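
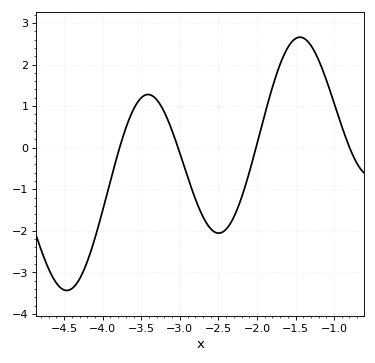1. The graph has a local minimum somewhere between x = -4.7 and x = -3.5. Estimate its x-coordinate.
-4.47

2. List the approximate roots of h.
-3.78, -3.02, -2.01, -0.798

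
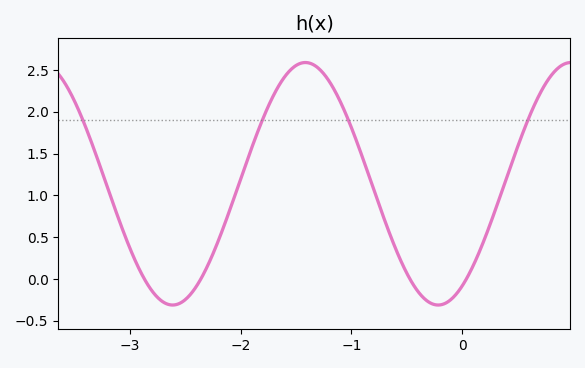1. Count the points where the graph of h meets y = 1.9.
4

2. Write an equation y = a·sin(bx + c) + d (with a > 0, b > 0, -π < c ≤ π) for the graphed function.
y = 1.45sin(2.6x - 1) + 1.14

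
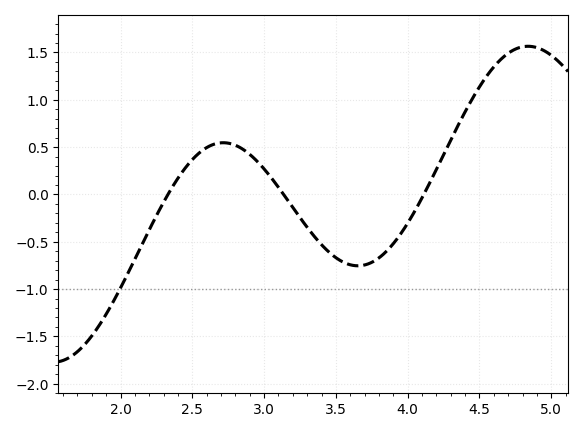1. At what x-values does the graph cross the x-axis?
2.33, 3.14, 4.11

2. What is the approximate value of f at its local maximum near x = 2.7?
0.546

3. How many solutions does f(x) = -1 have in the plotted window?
1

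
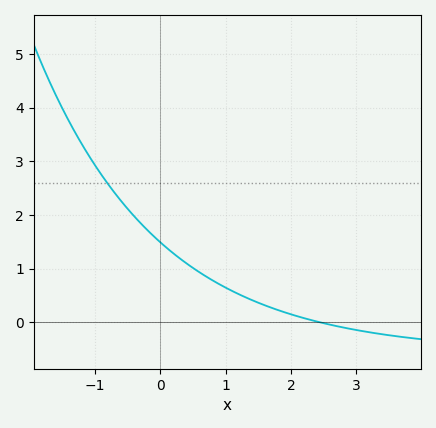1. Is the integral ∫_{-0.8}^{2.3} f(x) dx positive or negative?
positive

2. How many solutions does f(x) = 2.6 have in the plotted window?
1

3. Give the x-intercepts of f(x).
2.4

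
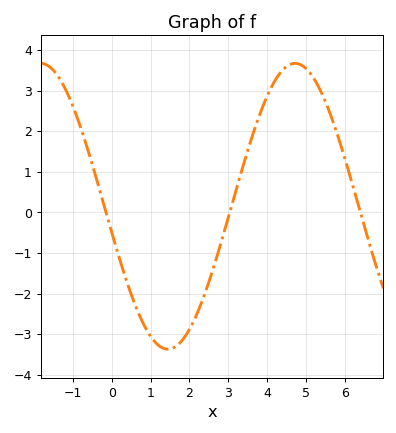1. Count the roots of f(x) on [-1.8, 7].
3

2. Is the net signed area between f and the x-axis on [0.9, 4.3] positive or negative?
negative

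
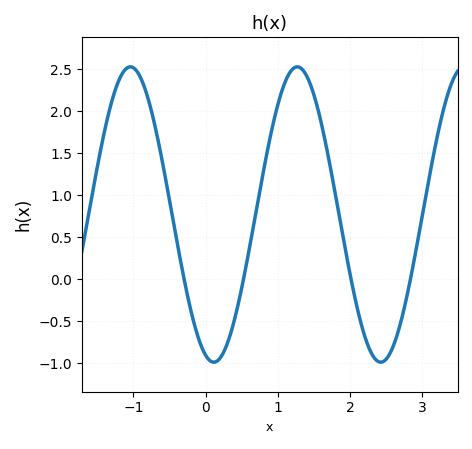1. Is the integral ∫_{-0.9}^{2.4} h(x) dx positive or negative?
positive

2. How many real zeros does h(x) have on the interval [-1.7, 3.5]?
4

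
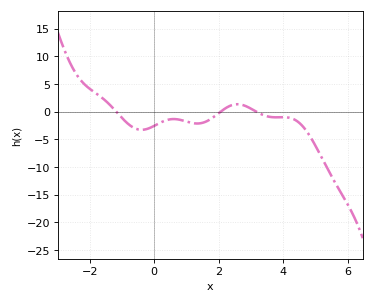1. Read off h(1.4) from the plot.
-2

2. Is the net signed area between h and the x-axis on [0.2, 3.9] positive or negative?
negative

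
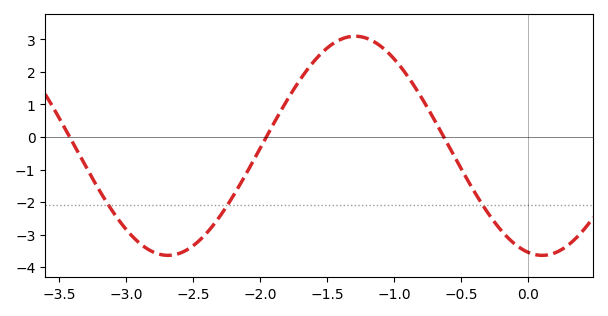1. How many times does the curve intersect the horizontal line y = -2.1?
3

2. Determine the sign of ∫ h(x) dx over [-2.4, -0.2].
positive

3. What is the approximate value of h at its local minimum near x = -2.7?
-3.64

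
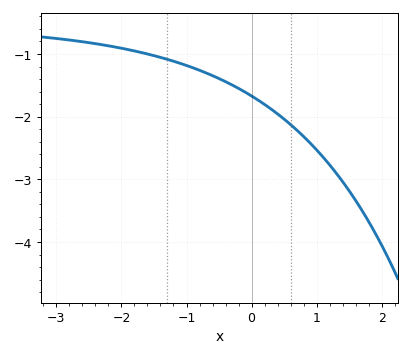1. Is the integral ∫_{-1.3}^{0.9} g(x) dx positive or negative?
negative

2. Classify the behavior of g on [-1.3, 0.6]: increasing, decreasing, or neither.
decreasing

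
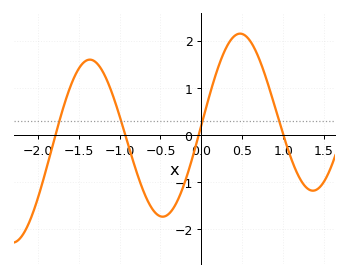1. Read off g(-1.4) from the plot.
1.6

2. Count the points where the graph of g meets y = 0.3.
4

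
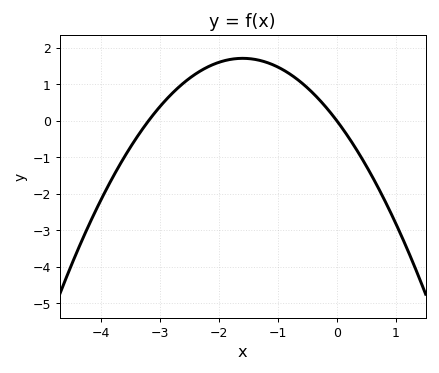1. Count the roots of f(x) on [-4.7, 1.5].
2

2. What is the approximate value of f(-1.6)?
1.72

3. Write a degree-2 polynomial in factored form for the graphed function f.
y = -0.67(x + 3.2)(x - 0)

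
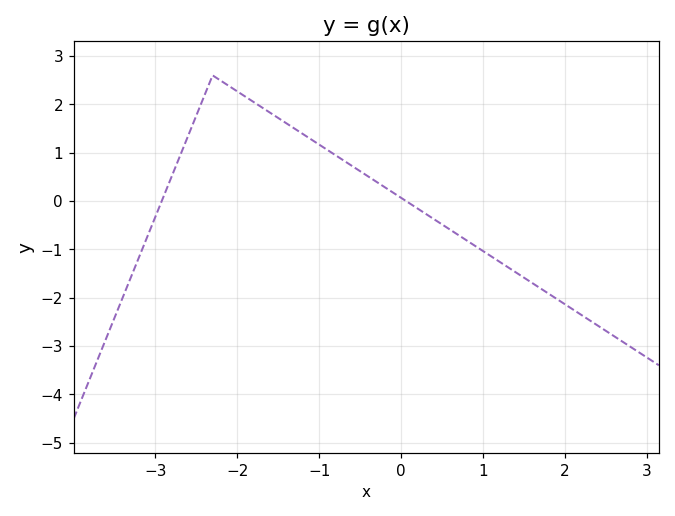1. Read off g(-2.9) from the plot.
0.085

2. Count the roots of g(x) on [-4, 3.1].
2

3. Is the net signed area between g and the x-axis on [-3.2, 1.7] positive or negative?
positive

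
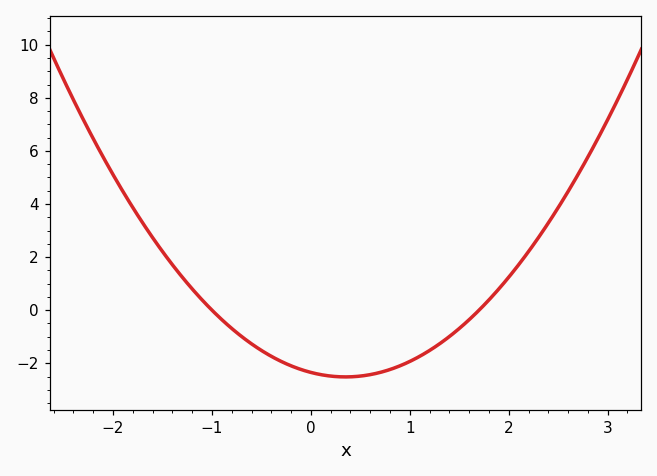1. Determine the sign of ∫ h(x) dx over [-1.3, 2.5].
negative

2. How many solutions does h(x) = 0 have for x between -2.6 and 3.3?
2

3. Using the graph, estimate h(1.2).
-1.6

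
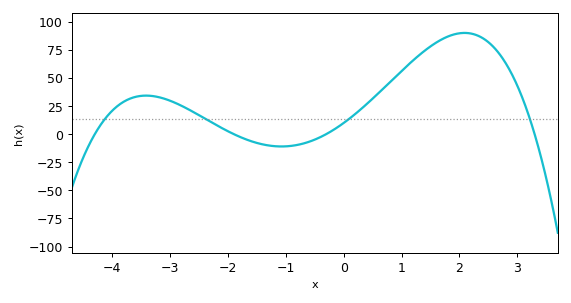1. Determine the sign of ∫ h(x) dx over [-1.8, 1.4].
positive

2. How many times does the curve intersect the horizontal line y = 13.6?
4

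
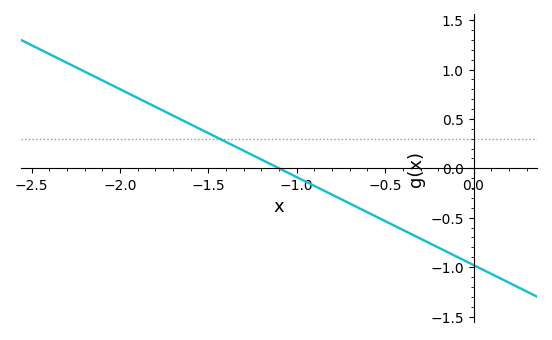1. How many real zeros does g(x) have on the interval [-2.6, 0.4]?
1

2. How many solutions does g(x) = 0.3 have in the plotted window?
1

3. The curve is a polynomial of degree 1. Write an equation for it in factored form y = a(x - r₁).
y = -0.89(x + 1.1)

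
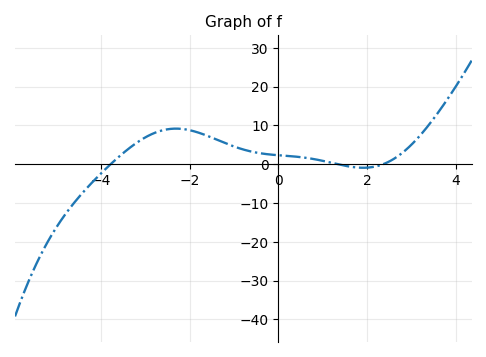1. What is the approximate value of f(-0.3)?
3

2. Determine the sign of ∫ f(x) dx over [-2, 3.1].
positive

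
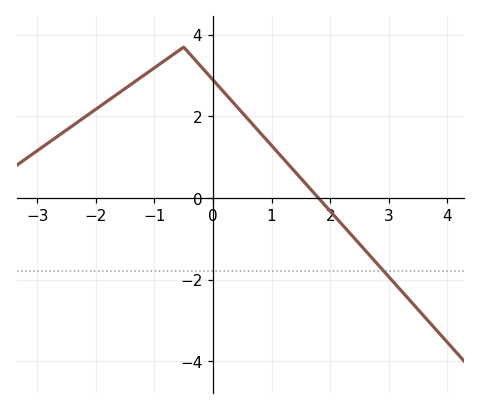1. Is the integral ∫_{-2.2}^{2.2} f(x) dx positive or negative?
positive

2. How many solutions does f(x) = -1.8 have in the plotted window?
1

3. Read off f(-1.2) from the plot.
3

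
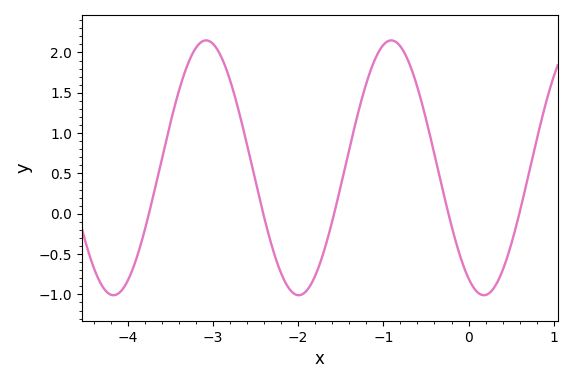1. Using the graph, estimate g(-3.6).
0.684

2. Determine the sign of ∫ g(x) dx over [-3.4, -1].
positive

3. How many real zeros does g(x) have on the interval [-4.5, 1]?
5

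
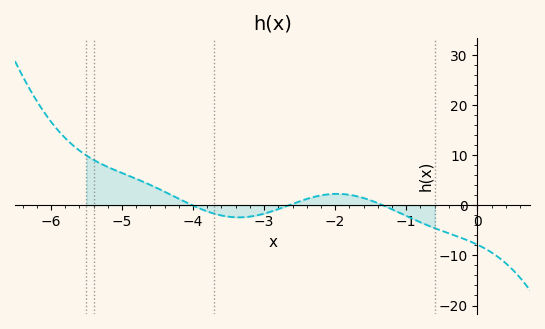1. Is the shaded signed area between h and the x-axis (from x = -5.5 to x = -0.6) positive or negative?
positive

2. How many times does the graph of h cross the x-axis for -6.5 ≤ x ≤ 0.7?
3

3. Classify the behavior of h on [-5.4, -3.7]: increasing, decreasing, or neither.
decreasing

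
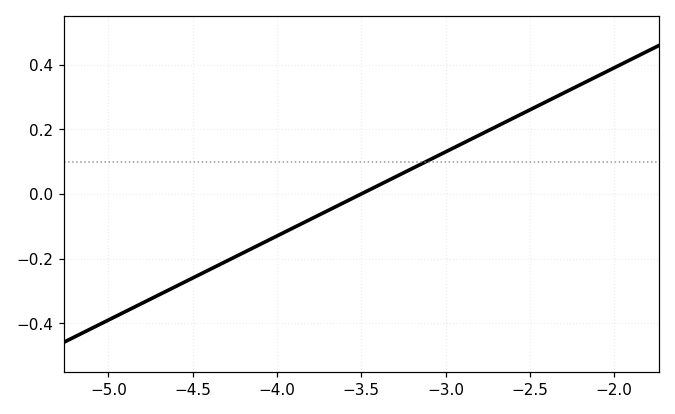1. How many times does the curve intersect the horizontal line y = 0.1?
1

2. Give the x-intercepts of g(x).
-3.5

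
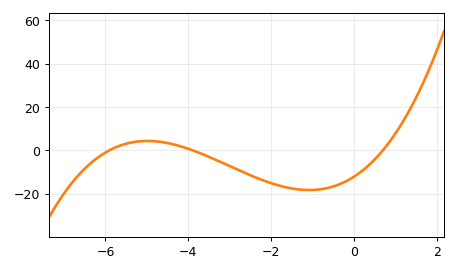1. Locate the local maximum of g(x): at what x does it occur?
-4.99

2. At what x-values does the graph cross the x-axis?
-5.9, -3.9, 0.7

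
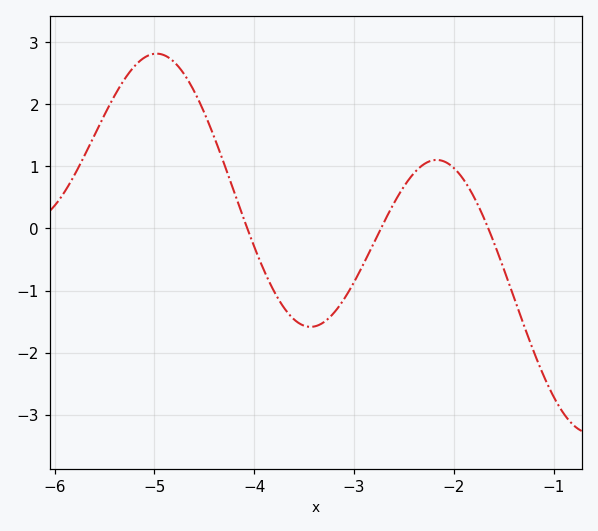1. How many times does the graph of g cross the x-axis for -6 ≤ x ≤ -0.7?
3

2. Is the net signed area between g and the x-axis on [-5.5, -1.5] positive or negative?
positive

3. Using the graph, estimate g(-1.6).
-0.227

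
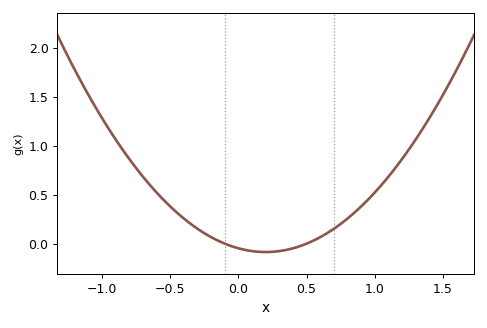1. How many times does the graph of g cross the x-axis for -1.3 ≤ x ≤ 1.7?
2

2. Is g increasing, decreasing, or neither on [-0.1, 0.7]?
neither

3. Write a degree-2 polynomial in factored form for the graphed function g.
y = 0.95(x + 0.1)(x - 0.5)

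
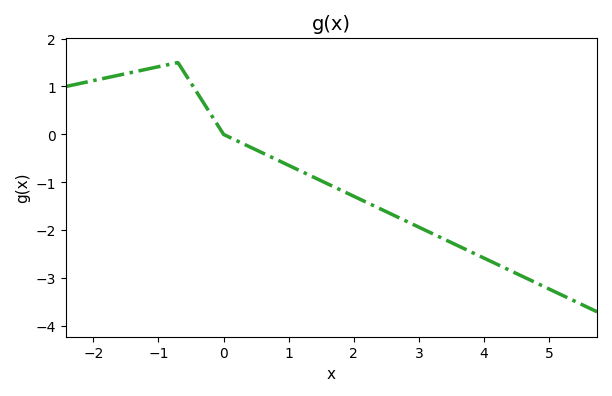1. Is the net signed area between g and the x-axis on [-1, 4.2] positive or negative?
negative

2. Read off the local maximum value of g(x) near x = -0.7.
1.5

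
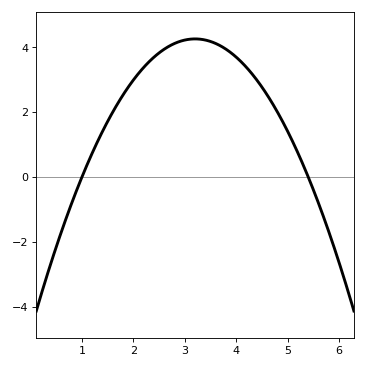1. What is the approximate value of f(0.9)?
-0.396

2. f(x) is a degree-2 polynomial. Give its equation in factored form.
y = -0.88(x - 1)(x - 5.4)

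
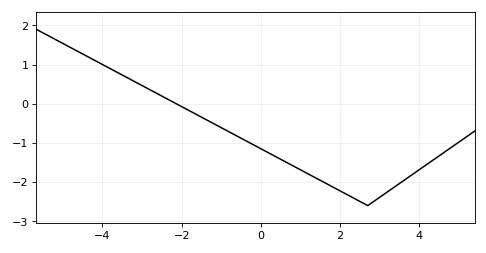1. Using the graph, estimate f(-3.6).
0.8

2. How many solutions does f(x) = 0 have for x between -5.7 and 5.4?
1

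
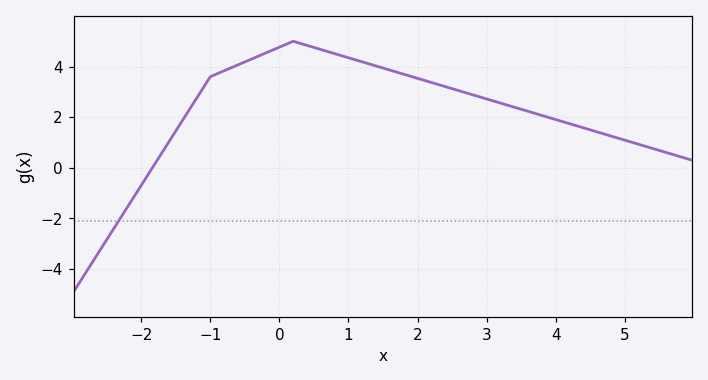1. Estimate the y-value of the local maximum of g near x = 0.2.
5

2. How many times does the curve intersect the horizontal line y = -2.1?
1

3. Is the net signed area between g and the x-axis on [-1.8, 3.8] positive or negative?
positive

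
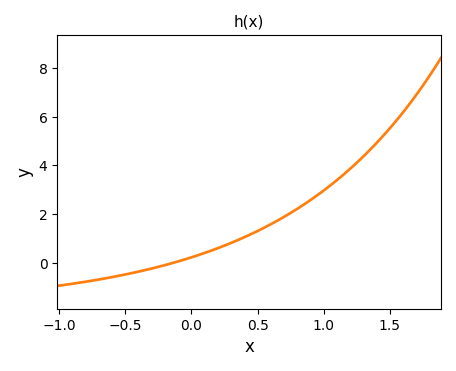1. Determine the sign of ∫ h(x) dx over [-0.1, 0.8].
positive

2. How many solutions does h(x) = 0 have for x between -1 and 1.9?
1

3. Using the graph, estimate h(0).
0.23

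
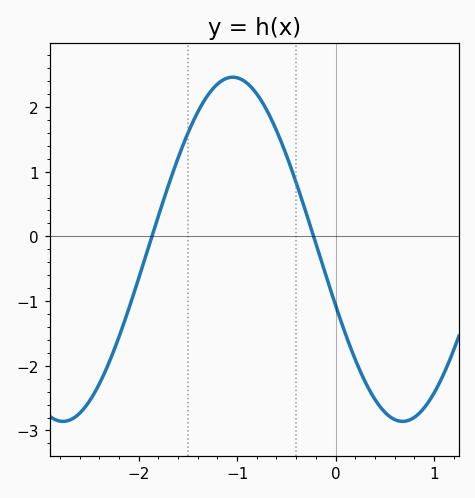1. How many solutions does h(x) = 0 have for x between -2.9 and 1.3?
2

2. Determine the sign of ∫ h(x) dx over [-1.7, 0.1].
positive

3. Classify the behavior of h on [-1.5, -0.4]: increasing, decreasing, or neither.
neither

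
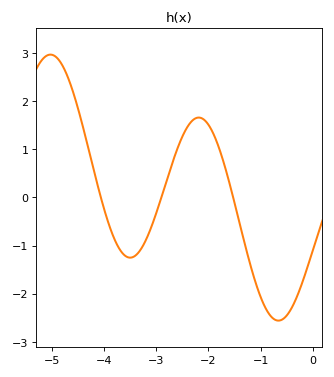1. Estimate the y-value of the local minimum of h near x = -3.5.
-1.25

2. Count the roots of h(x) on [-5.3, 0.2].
3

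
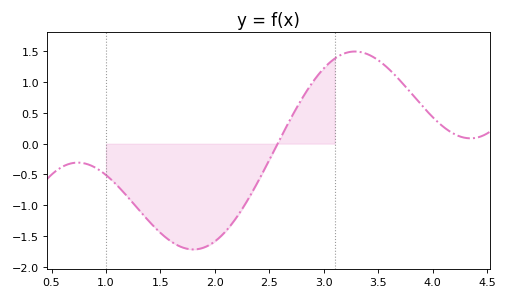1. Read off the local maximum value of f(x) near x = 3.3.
1.5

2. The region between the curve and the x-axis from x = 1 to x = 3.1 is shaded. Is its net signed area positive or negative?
negative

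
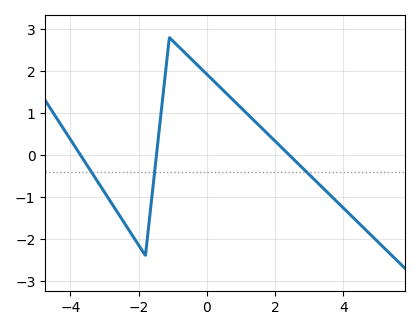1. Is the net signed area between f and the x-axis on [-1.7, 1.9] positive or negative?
positive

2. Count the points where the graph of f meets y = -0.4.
3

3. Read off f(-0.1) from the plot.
2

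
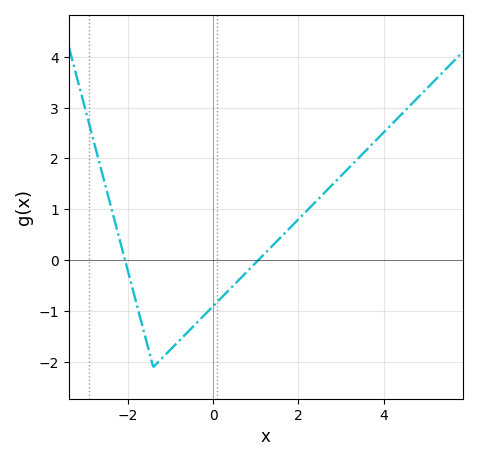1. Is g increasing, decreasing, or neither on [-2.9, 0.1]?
neither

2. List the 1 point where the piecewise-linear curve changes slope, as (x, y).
(-1.4, -2.1)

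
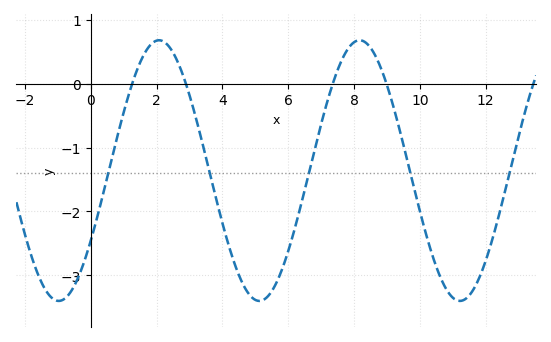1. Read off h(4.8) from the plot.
-3.3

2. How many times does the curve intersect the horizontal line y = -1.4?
5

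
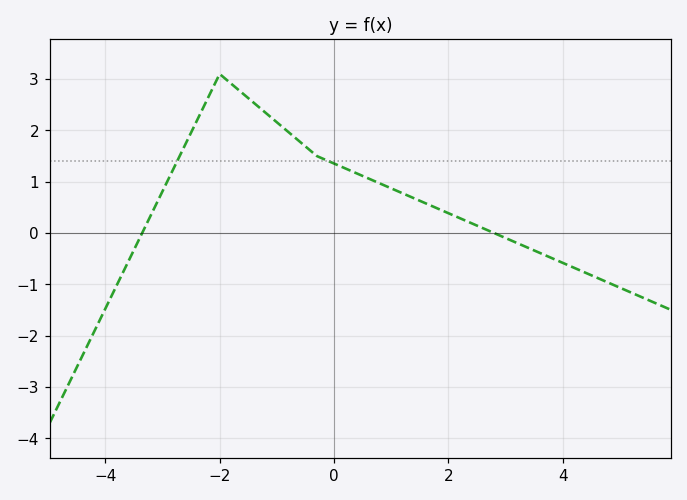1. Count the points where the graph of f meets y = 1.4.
2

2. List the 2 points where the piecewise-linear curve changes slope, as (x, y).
(-2, 3.1); (-0.3, 1.5)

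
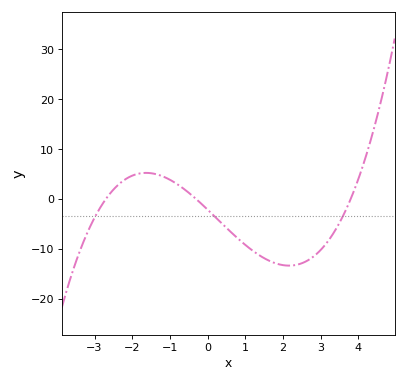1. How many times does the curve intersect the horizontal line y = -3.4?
3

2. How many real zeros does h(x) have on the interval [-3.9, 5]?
3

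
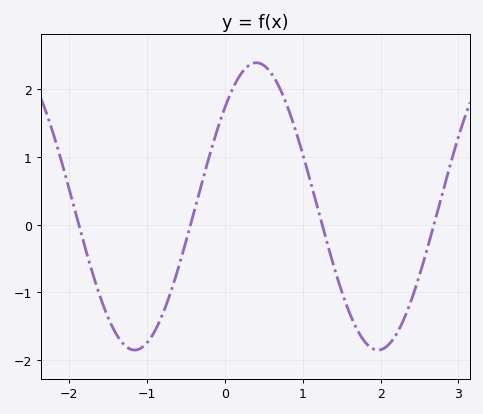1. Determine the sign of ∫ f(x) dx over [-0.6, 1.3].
positive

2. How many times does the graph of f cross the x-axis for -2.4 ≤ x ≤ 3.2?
4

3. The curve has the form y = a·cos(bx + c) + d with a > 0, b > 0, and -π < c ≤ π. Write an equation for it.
y = 2.12cos(2.01x - 0.812) + 0.27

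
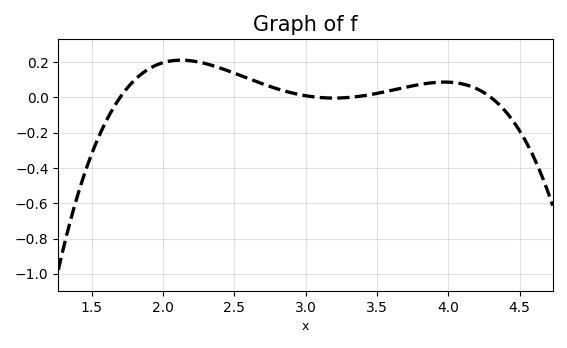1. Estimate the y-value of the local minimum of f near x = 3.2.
0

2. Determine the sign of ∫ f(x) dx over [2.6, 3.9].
positive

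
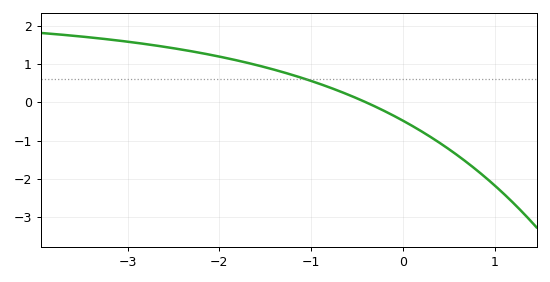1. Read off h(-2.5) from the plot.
1.4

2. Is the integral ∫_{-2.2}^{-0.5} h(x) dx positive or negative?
positive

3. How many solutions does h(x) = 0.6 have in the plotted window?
1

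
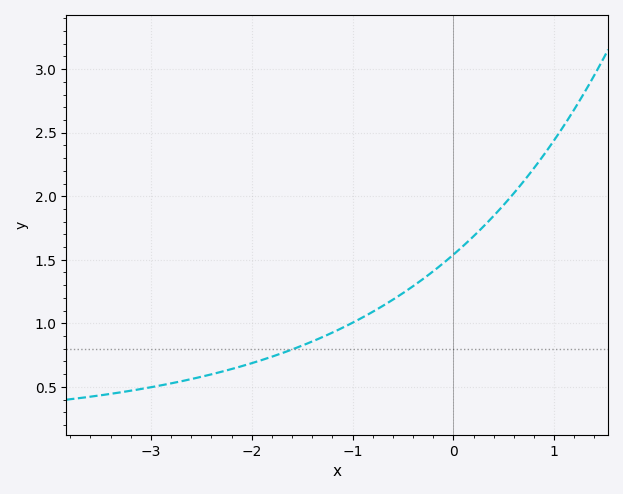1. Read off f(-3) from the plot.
0.5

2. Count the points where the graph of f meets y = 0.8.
1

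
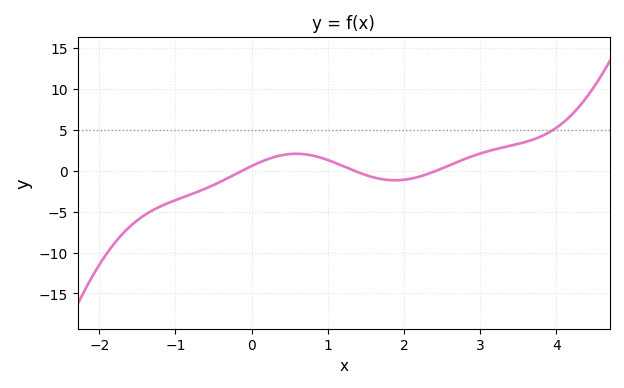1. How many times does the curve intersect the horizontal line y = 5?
1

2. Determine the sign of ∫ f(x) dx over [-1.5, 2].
negative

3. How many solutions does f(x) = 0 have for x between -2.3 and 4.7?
3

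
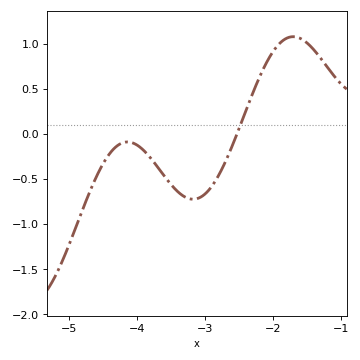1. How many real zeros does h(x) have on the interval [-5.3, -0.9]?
1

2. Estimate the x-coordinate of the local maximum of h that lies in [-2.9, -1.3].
-1.7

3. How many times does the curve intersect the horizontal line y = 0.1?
1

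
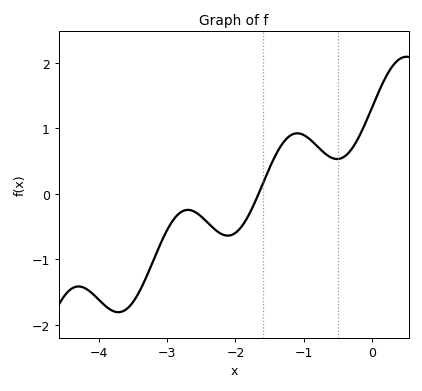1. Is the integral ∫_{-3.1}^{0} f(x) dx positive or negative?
positive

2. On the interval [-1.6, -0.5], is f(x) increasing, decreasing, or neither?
neither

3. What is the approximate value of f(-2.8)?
-0.28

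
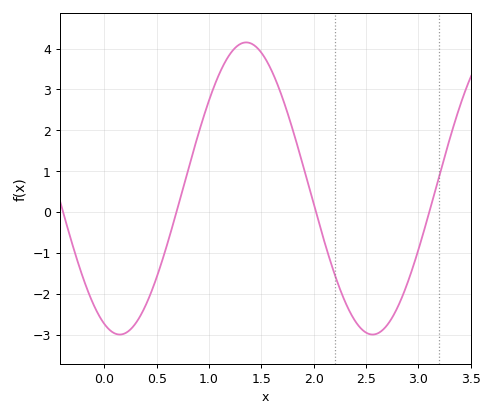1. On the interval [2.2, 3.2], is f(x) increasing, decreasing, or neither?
neither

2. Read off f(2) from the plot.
0.197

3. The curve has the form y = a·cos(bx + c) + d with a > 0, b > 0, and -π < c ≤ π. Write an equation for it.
y = 3.57cos(2.6x + 2.76) + 0.58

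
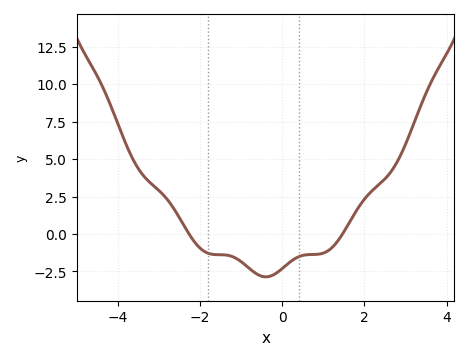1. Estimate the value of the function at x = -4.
7.36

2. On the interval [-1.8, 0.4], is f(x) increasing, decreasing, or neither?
neither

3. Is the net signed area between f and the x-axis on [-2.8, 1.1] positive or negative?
negative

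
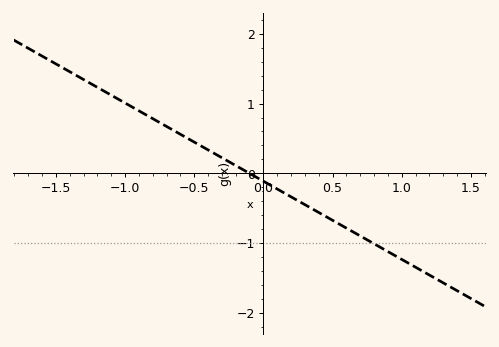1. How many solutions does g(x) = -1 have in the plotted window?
1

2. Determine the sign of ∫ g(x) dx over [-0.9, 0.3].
positive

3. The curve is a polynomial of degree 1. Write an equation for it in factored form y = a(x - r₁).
y = -1.12(x + 0.1)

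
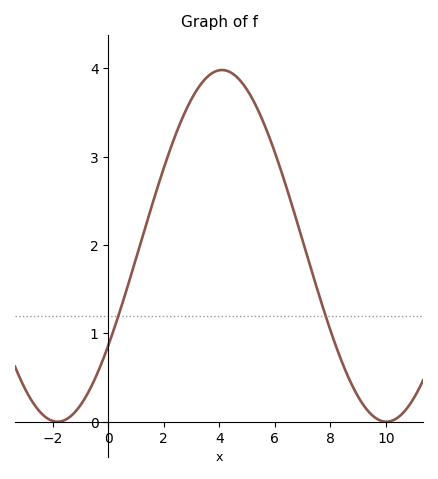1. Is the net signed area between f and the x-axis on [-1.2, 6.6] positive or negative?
positive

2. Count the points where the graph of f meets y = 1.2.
2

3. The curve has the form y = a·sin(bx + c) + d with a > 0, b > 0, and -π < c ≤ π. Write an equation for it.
y = 1.99sin(0.53x - 0.6) + 1.99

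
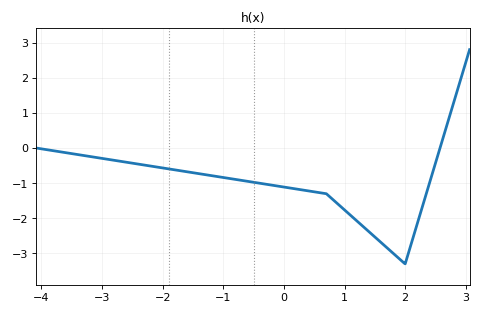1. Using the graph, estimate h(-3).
-0.295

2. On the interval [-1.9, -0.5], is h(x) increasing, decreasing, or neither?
decreasing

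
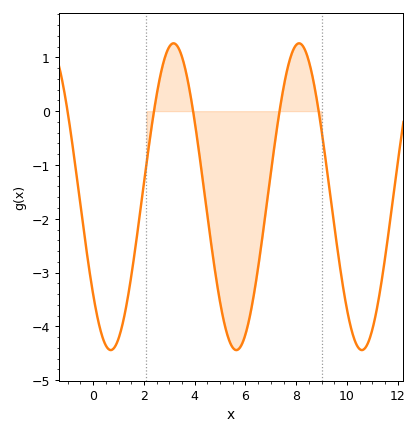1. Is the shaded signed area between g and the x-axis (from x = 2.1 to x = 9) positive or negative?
negative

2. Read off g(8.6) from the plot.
0.7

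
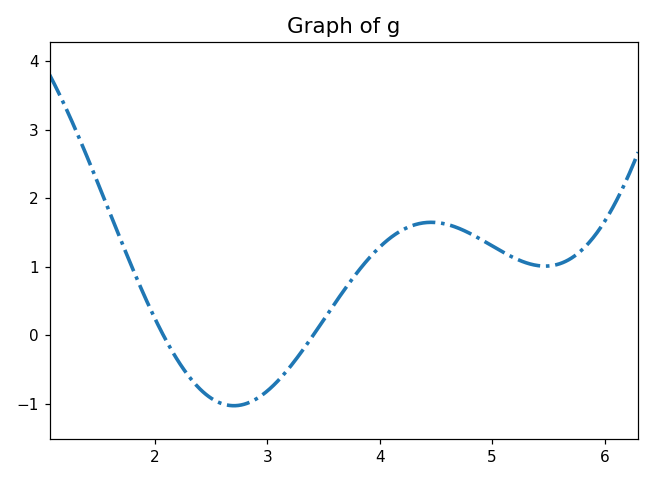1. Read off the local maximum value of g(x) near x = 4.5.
1.6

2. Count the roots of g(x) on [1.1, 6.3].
2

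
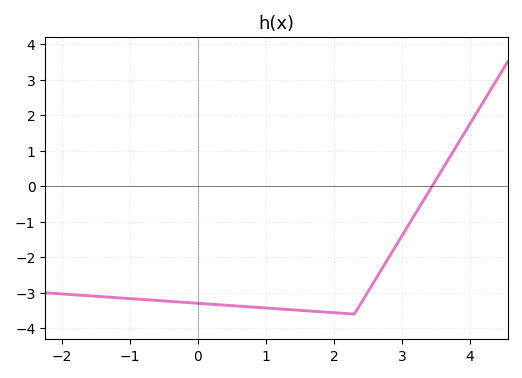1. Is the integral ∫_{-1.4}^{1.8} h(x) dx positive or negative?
negative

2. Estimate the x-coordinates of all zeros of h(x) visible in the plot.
3.44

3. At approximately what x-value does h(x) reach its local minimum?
2.3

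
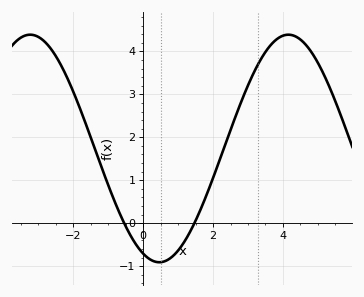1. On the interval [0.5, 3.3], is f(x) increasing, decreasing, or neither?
increasing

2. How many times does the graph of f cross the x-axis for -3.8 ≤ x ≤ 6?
2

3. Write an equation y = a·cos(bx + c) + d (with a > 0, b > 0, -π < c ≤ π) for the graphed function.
y = 2.65cos(0.85x + 2.8) + 1.74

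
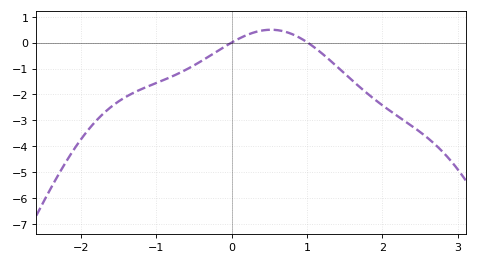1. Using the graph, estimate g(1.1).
-0.184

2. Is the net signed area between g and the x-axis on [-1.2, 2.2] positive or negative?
negative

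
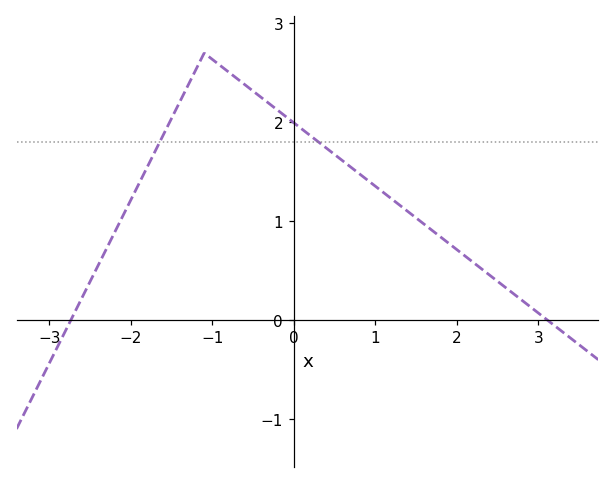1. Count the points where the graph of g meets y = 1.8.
2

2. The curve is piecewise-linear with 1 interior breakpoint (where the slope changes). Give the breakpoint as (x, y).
(-1.1, 2.7)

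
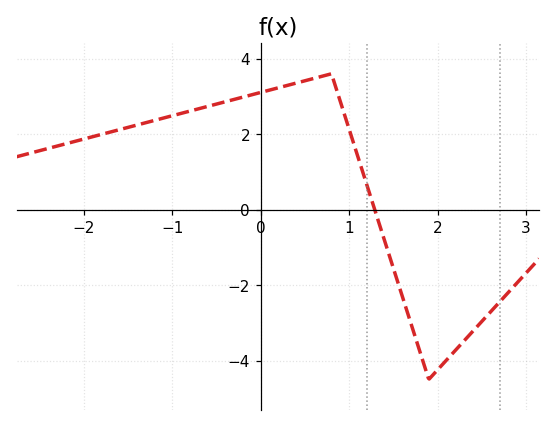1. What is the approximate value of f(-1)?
2.4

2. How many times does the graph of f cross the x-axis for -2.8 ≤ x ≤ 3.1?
1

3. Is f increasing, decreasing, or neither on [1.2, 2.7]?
neither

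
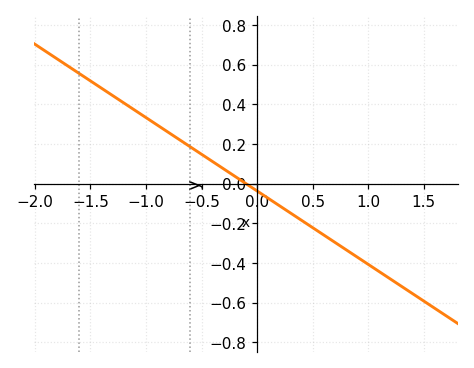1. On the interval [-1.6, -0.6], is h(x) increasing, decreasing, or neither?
decreasing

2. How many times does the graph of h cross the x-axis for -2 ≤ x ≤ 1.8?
1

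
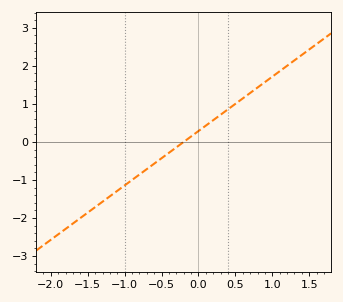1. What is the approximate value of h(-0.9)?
-1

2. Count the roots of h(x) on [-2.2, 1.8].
1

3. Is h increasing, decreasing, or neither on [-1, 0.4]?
increasing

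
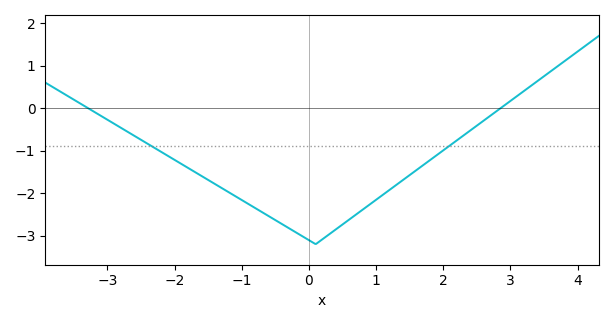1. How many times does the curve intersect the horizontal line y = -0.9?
2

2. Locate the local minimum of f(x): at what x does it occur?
0.2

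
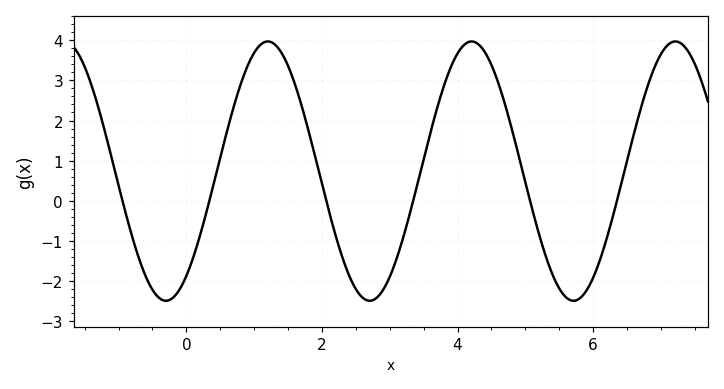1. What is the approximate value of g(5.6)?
-2.4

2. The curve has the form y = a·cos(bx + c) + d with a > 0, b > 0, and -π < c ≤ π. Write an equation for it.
y = 3.23cos(2.1x - 2.5) + 0.74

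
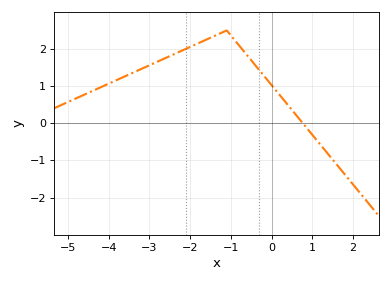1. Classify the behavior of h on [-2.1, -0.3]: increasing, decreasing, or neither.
neither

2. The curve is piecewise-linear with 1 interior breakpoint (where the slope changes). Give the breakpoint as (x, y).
(-1.1, 2.5)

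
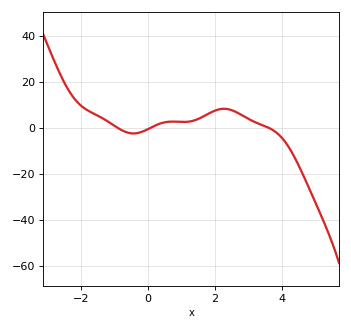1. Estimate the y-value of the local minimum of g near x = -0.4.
-2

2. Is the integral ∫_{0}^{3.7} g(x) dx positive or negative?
positive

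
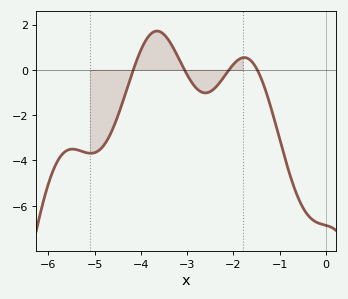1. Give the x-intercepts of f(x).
-4.16, -3.06, -2.09, -1.49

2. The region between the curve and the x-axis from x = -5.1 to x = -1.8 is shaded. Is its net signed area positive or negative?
negative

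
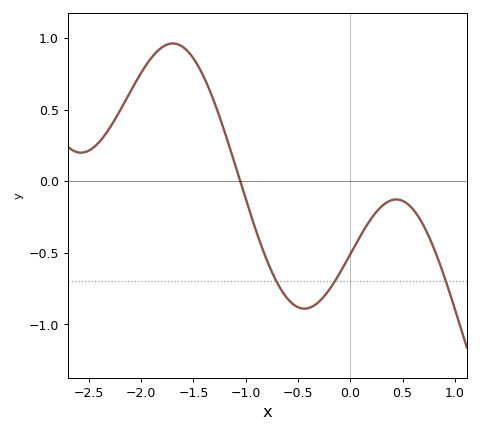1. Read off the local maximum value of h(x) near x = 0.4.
-0.15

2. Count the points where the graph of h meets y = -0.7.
3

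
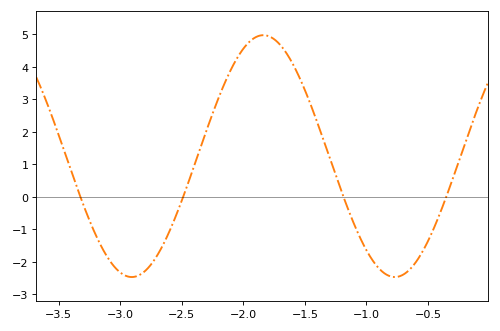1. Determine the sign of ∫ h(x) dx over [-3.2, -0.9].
positive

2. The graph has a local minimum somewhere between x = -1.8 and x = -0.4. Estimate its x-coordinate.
-0.75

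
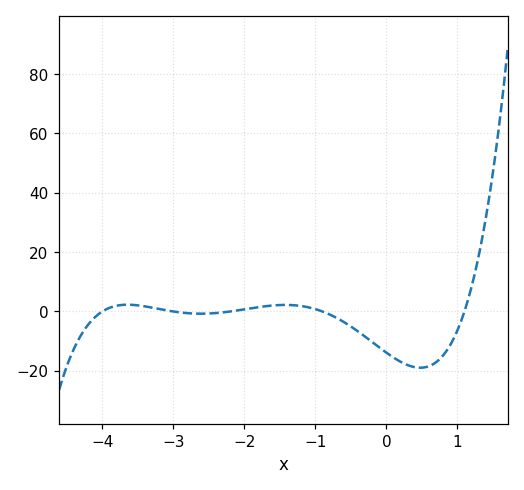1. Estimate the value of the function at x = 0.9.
-11.3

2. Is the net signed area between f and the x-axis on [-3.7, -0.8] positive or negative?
positive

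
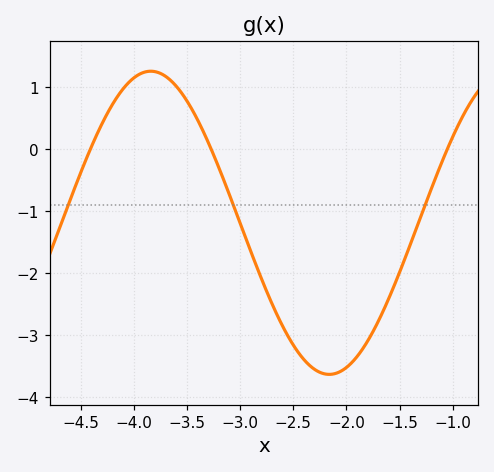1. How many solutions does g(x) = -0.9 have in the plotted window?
3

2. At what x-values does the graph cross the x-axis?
-4.41, -3.27, -1.05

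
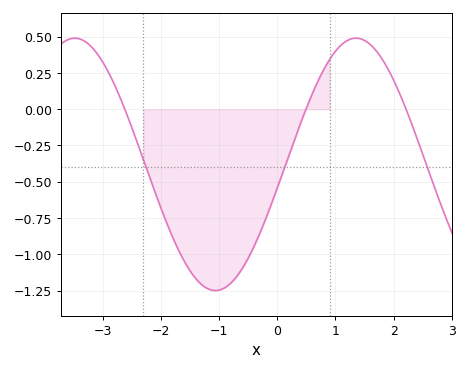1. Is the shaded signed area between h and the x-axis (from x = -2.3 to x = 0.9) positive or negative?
negative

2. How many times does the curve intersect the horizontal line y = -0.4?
3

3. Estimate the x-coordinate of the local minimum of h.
-1.1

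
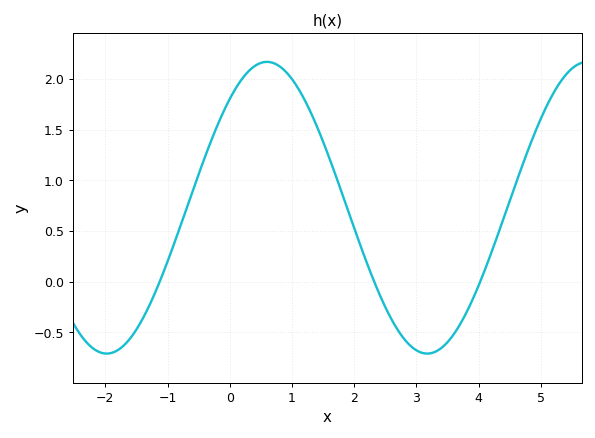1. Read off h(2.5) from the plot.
-0.25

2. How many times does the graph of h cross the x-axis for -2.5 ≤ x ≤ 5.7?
3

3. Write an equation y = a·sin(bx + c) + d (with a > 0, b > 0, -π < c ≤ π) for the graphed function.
y = 1.44sin(1.2x + 0.84) + 0.73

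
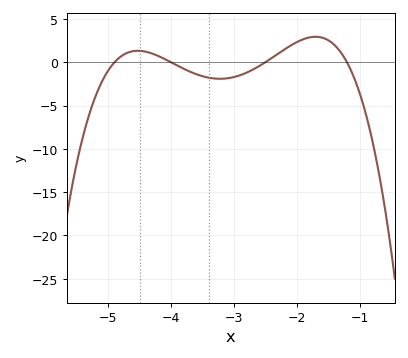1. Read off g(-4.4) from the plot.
1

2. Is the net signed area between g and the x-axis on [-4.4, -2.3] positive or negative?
negative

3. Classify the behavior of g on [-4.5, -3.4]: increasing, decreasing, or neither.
decreasing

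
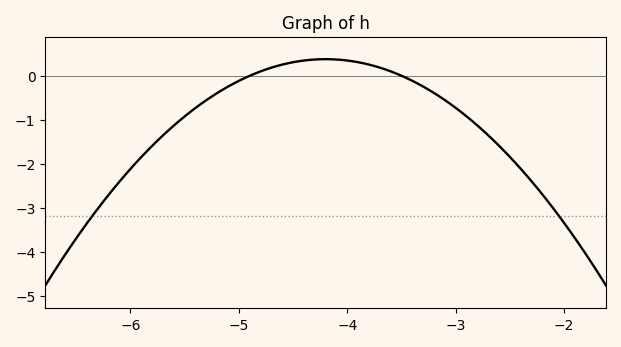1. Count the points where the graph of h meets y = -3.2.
2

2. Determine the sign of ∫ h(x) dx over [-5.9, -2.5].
negative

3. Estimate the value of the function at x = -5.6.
-1.1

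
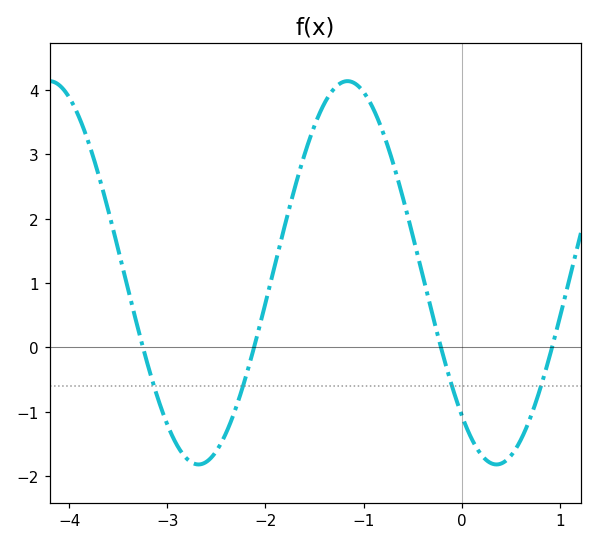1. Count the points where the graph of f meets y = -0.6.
4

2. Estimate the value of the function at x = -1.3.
4.02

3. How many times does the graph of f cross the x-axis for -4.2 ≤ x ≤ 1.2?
4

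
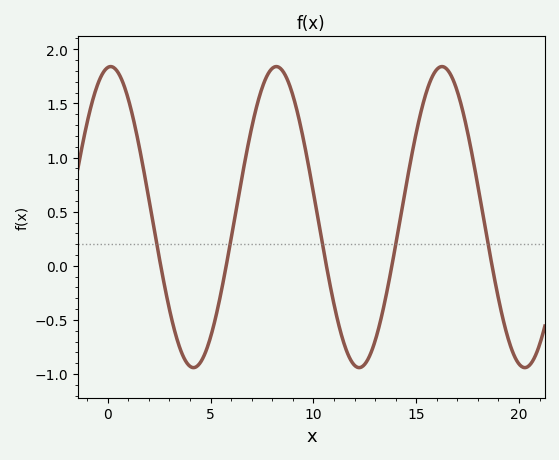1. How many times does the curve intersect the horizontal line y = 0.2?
5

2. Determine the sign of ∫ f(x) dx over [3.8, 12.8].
positive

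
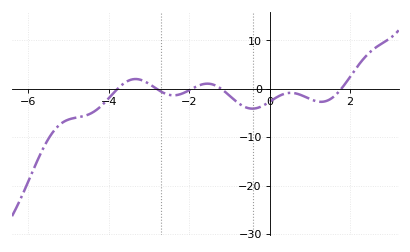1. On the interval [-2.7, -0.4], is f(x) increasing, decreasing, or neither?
neither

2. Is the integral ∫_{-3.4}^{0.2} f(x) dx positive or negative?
negative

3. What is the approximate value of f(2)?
2.43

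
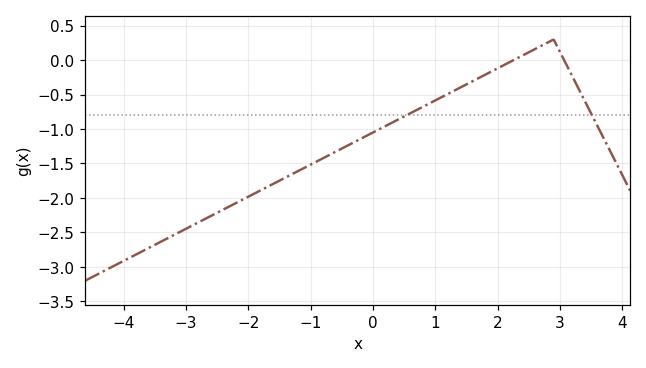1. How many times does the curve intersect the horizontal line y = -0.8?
2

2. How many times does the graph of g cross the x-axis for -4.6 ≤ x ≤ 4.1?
2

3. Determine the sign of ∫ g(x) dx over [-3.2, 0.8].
negative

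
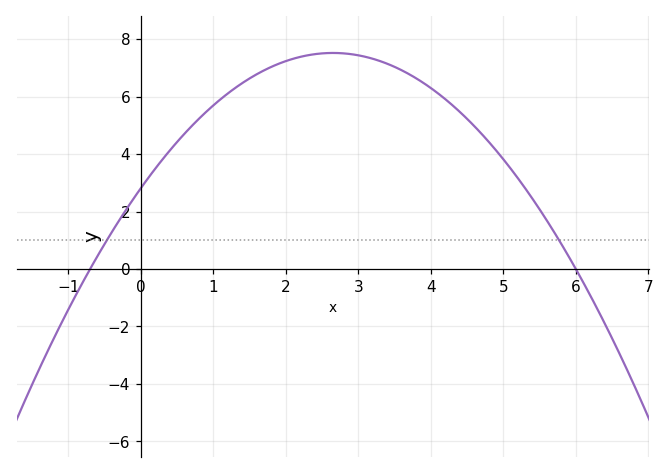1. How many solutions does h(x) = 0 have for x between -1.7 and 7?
2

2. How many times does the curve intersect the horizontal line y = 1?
2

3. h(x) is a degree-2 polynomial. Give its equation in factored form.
y = -0.67(x + 0.7)(x - 6)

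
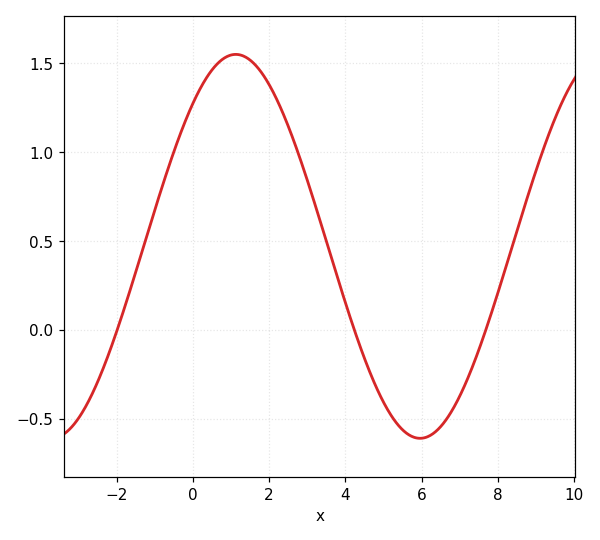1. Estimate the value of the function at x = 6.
-0.6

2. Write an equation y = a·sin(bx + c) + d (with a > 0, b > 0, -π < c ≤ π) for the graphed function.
y = 1.08sin(0.65x + 0.84) + 0.47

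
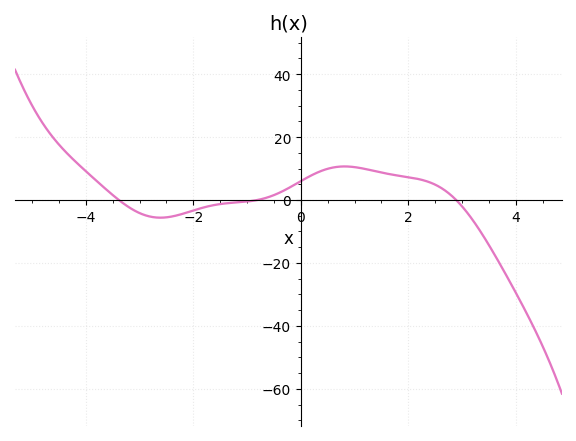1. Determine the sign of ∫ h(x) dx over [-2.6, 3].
positive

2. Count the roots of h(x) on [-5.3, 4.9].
3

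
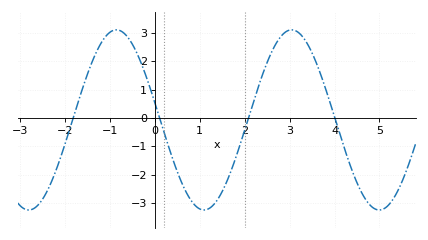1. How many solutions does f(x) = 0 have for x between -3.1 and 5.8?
4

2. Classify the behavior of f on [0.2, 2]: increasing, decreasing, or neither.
neither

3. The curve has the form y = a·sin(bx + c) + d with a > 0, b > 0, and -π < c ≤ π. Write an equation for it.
y = 3.18sin(1.6x + 3) - 0.07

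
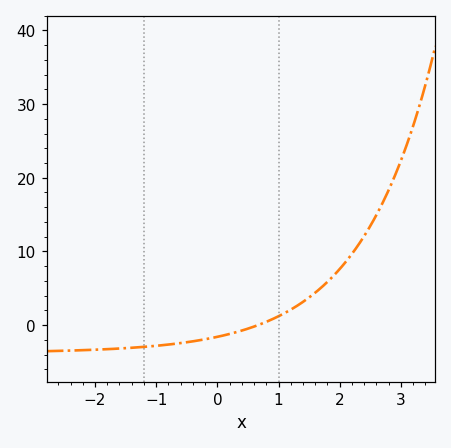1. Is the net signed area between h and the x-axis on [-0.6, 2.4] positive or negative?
positive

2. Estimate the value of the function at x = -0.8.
-2.64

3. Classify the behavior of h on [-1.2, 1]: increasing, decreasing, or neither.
increasing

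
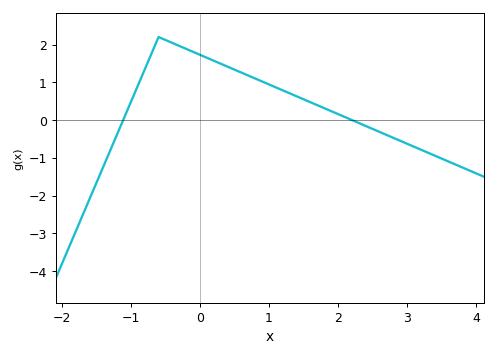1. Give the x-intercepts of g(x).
-1.1, 2.2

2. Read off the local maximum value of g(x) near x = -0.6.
2.2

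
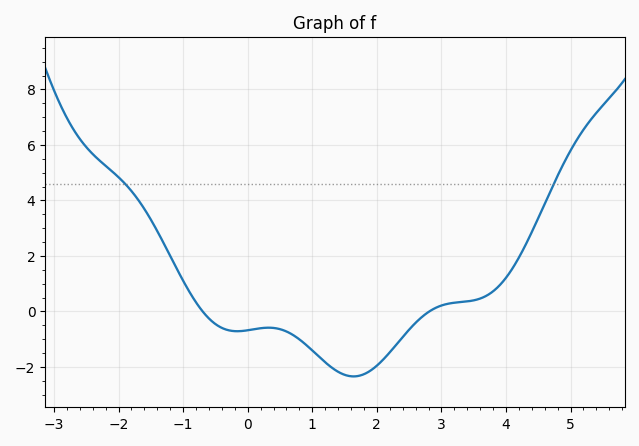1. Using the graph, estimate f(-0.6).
-0.2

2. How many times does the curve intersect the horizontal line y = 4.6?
2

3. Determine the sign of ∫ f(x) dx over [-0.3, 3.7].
negative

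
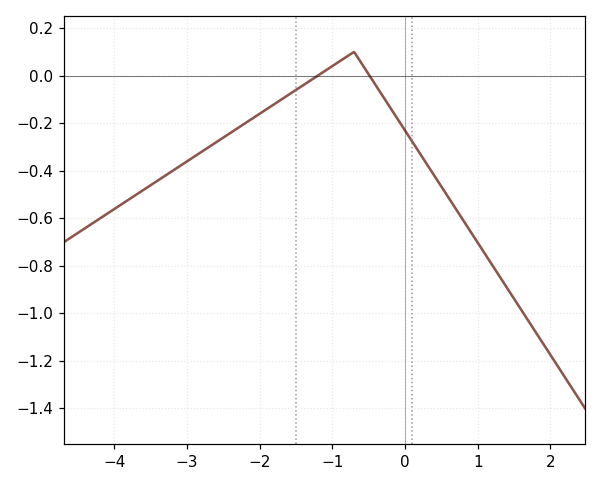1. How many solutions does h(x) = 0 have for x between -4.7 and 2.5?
2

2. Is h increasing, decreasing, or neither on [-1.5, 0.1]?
neither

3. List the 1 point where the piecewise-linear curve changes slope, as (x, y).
(-0.7, 0.1)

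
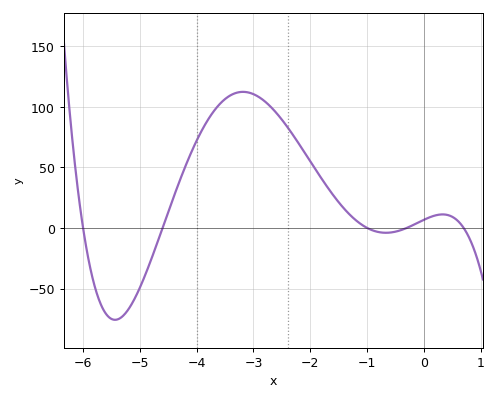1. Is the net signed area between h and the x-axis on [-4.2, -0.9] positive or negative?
positive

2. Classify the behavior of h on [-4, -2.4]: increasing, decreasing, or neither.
neither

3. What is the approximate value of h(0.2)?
10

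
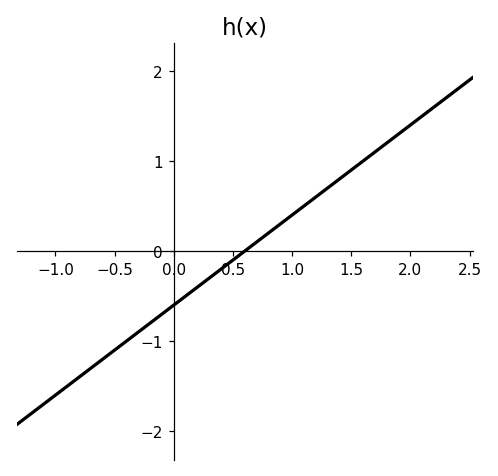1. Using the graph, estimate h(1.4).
0.8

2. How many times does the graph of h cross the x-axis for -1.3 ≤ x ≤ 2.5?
1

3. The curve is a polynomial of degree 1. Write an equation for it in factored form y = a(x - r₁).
y = 1(x - 0.6)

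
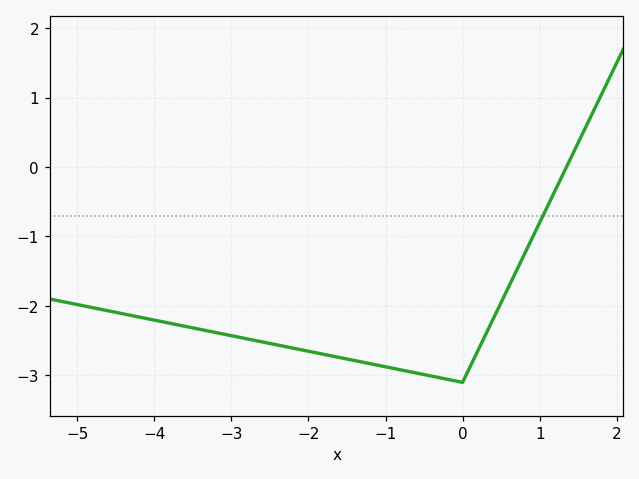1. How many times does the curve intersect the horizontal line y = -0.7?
1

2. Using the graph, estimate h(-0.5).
-3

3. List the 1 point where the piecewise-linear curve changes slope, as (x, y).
(0, -3.1)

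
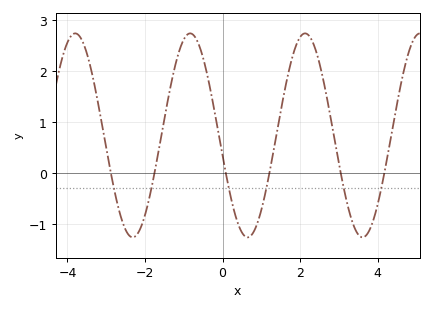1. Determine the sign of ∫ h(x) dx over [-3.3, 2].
positive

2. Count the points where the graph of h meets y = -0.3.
6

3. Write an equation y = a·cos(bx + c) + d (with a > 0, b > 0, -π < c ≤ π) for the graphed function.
y = 2cos(2.1x + 1.8) + 0.74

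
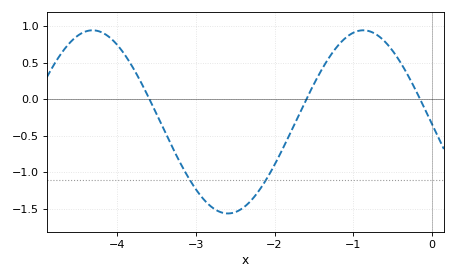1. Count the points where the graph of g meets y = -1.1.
2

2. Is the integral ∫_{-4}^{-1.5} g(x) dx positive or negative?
negative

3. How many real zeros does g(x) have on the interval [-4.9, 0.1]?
3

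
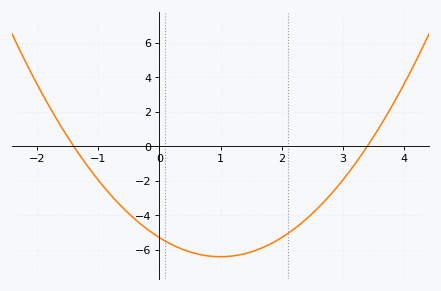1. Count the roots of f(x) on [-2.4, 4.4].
2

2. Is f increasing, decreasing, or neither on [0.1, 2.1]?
neither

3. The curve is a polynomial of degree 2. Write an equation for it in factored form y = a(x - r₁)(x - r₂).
y = 1.11(x + 1.4)(x - 3.4)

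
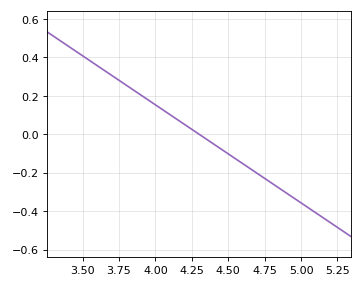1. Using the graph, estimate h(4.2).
0.06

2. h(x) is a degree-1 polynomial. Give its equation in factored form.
y = -0.51(x - 4.3)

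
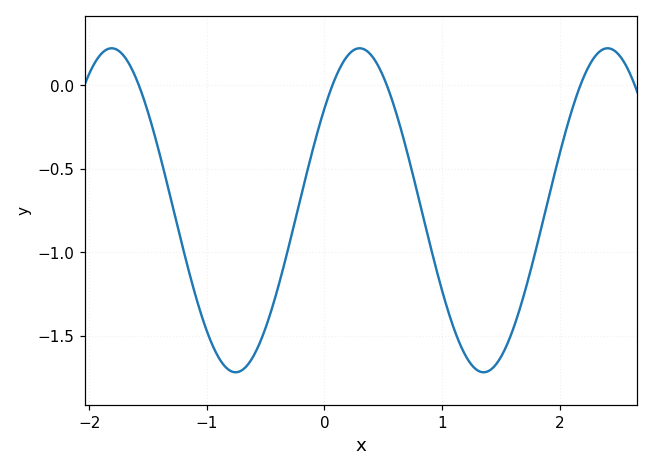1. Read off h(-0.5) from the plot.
-1.45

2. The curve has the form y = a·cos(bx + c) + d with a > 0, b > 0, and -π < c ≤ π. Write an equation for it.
y = 0.97cos(3x - 0.89) - 0.75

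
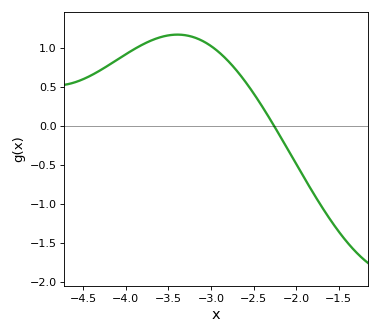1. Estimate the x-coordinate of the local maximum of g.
-3.4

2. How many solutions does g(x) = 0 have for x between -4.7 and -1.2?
1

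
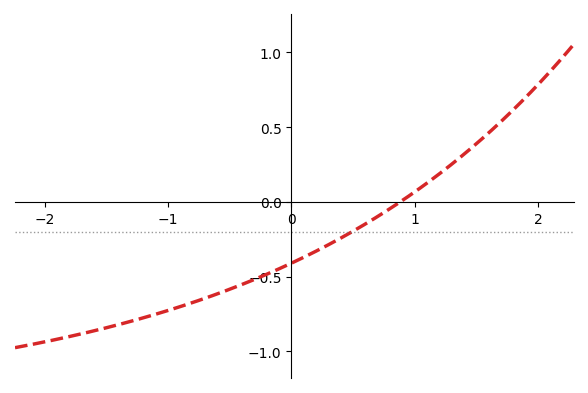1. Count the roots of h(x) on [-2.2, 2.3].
1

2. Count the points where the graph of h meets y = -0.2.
1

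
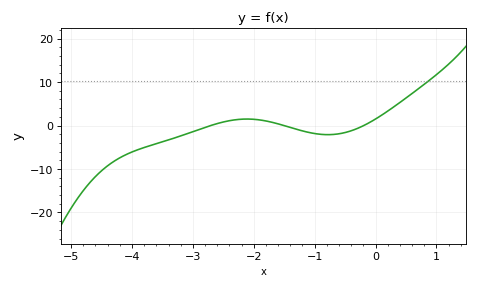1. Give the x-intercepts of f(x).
-2.71, -1.51, -0.193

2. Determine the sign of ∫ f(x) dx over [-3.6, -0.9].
negative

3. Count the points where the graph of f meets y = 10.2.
1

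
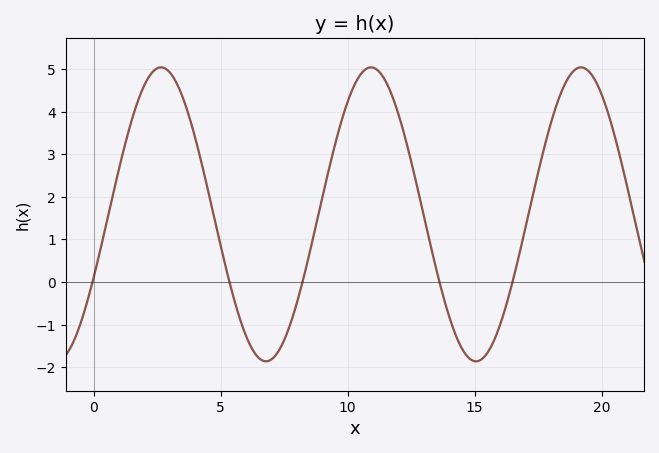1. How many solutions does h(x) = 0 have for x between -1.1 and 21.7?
5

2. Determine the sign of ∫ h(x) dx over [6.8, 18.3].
positive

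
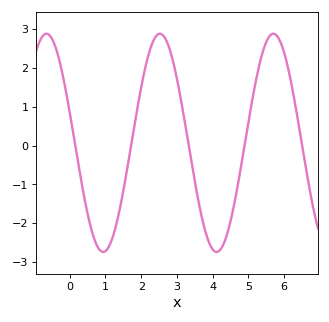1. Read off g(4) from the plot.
-2.7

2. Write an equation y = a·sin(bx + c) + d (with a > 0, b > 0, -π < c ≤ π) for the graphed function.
y = 2.81sin(2x + 2.9) + 0.07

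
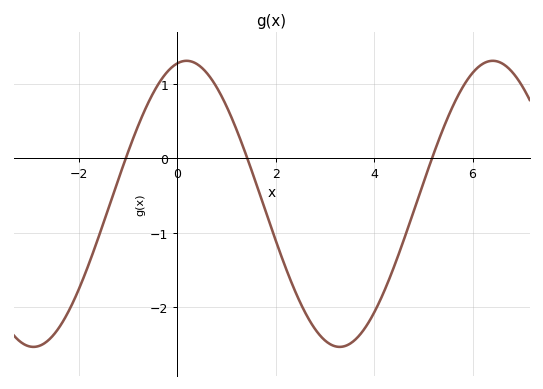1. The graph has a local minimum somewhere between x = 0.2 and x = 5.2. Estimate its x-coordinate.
3.3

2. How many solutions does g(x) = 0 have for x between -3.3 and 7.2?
3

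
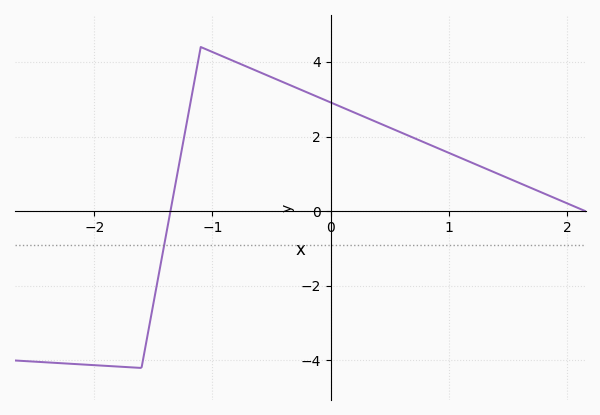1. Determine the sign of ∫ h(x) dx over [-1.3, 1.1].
positive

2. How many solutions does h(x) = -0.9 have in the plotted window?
1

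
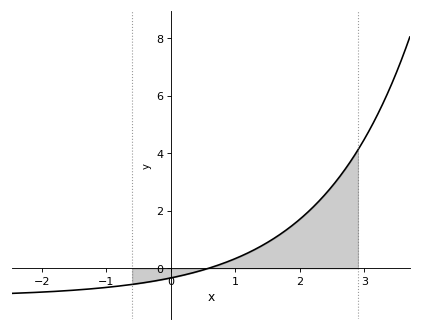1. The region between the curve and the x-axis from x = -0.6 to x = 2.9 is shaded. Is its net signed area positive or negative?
positive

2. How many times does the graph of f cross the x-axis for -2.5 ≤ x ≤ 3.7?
1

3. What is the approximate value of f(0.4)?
-0.2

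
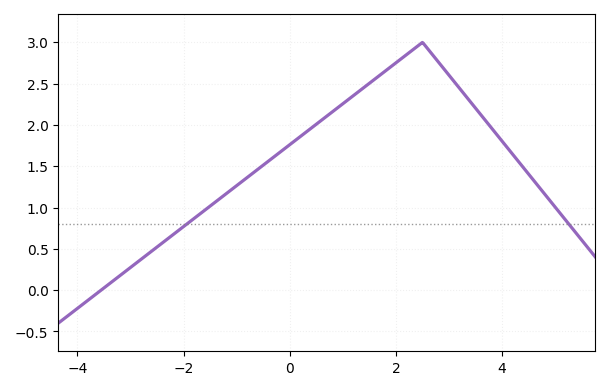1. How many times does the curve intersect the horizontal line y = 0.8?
2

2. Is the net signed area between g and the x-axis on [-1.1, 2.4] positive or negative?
positive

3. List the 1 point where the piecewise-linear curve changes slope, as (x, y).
(2.5, 3)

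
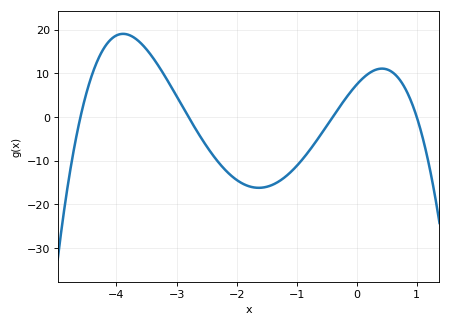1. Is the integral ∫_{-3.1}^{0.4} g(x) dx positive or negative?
negative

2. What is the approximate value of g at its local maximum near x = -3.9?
19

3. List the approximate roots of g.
-4.6, -2.8, -0.4, 1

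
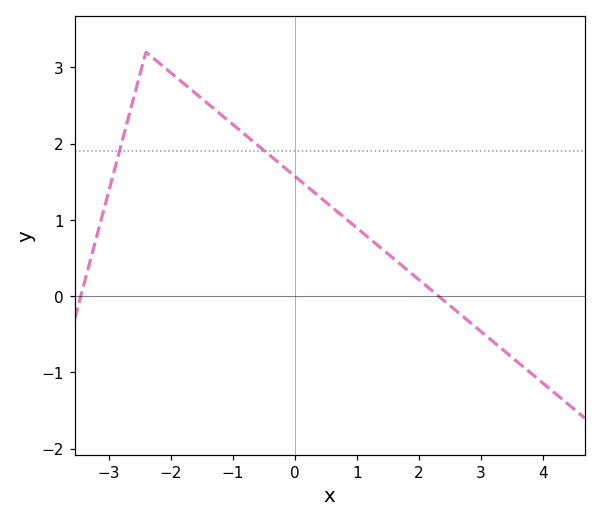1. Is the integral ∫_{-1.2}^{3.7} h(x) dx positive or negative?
positive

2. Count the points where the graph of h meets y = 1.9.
2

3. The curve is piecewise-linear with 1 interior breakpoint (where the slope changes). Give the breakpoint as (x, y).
(-2.4, 3.2)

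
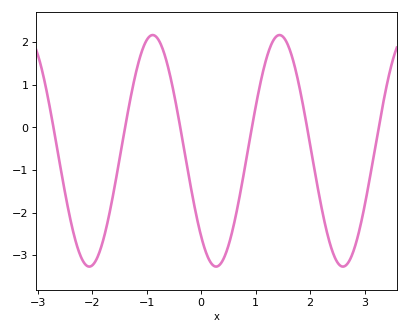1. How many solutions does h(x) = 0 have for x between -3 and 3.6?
6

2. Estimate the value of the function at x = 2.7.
-3.2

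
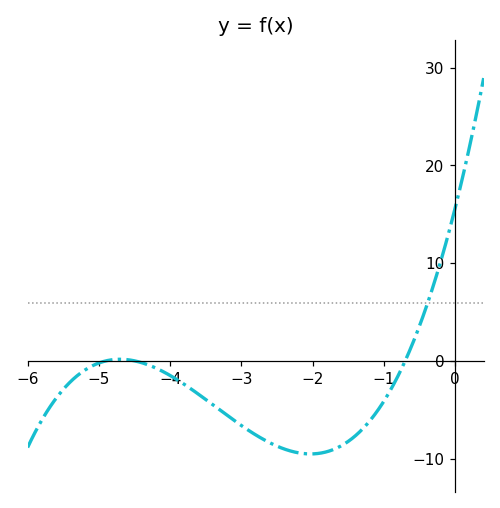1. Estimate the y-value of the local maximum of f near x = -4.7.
0.162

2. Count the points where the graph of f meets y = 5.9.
1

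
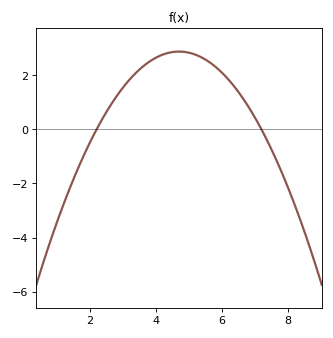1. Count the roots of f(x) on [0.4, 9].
2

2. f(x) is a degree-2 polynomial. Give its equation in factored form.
y = -0.46(x - 2.2)(x - 7.2)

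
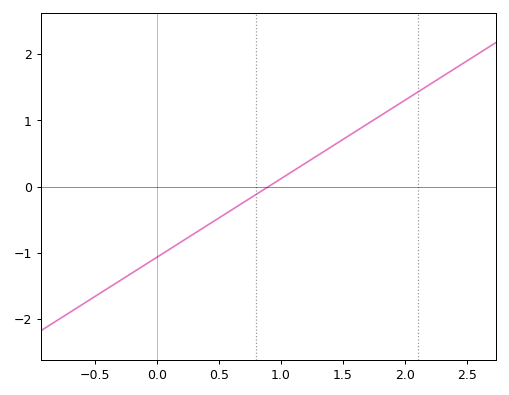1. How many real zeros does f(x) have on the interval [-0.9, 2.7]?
1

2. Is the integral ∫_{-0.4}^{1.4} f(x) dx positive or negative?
negative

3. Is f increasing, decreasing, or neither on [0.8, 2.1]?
increasing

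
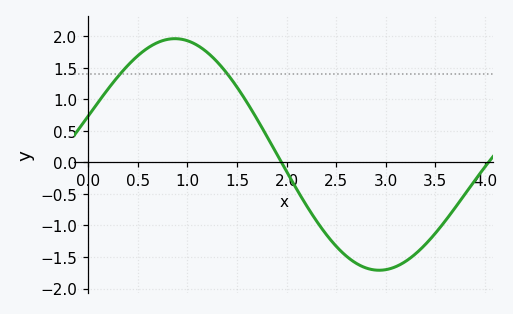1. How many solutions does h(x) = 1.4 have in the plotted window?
2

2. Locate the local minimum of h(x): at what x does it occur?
2.93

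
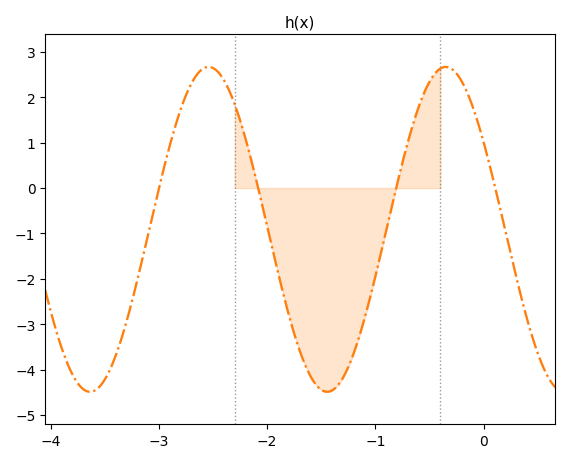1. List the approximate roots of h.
-3, -2.08, -0.809, 0.106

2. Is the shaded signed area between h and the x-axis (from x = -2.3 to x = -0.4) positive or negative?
negative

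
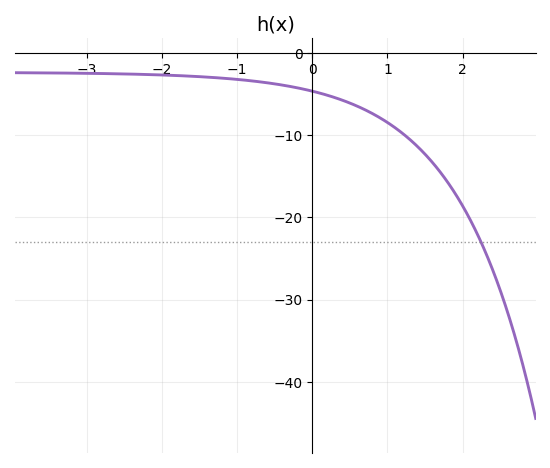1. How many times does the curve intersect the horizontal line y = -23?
1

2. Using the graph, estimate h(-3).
-2.48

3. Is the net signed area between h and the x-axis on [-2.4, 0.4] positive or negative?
negative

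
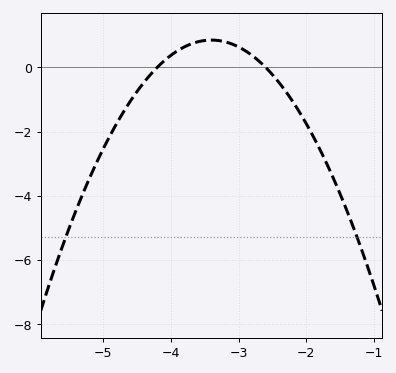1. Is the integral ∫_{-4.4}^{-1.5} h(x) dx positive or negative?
negative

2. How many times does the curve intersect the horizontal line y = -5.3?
2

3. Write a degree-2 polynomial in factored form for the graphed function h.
y = -1.33(x + 4.2)(x + 2.6)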